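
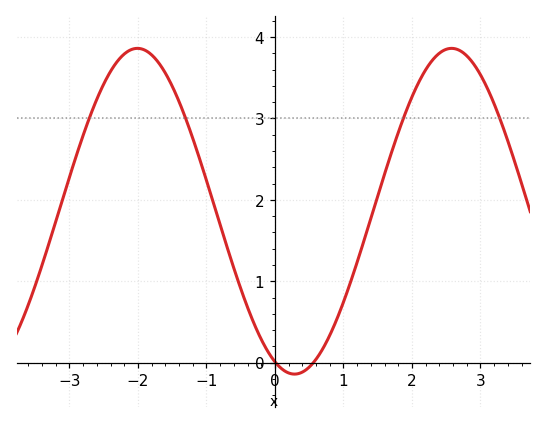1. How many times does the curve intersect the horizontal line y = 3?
4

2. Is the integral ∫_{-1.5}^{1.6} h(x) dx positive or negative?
positive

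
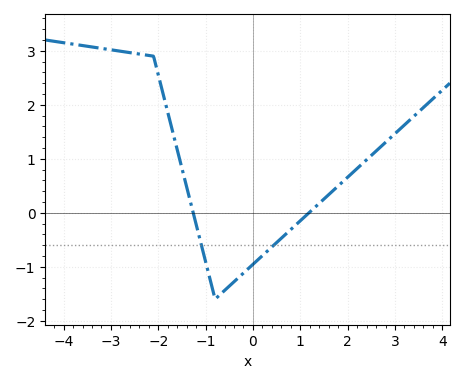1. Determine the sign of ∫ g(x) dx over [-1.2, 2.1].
negative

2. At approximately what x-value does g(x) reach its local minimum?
-0.798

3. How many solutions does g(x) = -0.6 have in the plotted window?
2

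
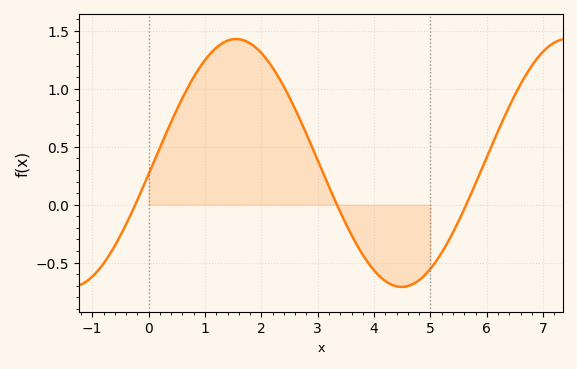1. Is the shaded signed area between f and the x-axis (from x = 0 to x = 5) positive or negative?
positive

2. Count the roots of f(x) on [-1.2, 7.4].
3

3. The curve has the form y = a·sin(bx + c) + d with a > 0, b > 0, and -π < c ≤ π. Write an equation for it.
y = 1.07sin(1.07x - 0.09) + 0.36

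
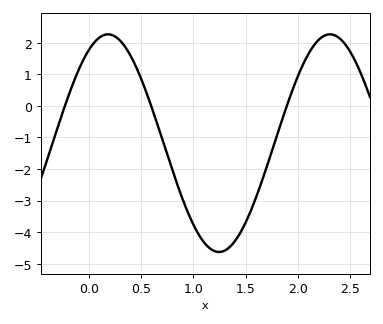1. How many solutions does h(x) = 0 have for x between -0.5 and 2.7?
3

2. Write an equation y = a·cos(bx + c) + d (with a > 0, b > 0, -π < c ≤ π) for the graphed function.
y = 3.45cos(3x - 0.54) - 1.18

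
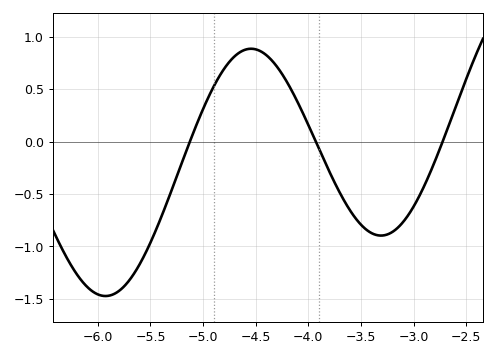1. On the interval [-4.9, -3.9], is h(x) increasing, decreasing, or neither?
neither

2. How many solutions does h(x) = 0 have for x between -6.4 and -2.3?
3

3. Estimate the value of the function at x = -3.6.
-0.662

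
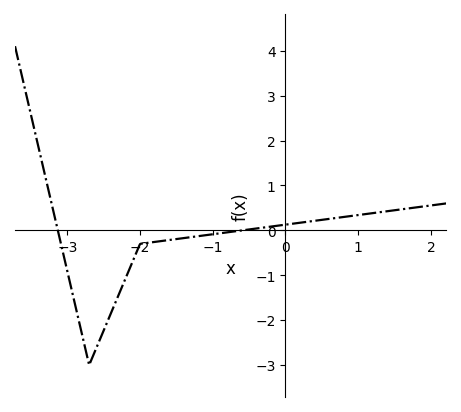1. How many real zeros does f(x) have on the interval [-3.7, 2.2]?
2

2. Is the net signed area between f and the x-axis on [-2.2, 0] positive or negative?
negative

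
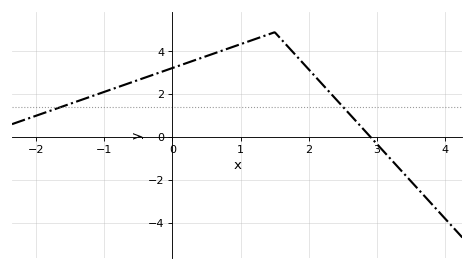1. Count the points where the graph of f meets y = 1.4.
2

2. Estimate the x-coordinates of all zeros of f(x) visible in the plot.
2.9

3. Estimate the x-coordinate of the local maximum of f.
1.5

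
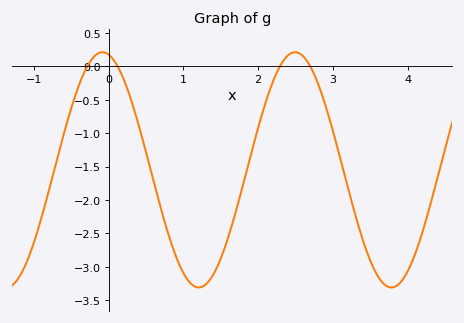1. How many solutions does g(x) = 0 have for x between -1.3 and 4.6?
4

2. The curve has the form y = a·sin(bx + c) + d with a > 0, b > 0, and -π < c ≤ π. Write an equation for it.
y = 1.76sin(2.44x + 1.77) - 1.55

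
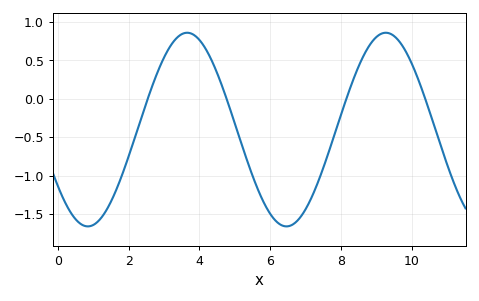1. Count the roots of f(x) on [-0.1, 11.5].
4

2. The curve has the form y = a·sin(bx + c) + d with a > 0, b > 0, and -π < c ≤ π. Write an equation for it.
y = 1.26sin(1.1x - 2.5) - 0.4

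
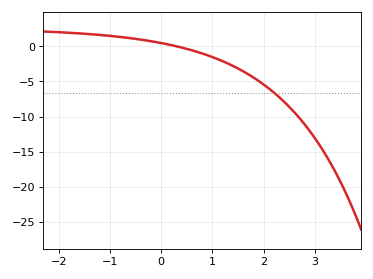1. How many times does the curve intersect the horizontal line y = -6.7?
1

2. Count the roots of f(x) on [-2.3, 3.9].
1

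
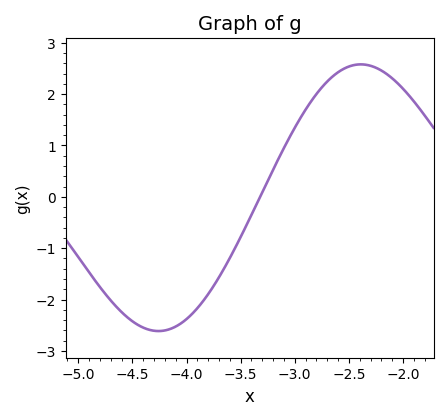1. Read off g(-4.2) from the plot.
-2.6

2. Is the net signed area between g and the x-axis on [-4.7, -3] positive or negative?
negative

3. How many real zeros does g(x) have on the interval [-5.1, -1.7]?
1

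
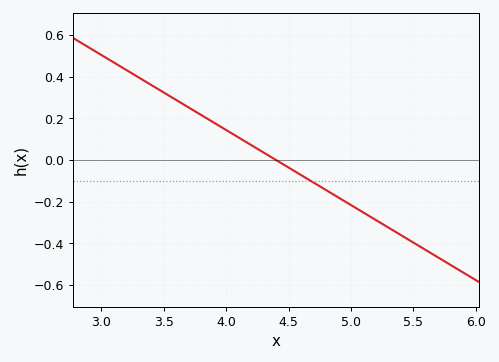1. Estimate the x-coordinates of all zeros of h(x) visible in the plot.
4.4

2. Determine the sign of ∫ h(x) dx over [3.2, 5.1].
positive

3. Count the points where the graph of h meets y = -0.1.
1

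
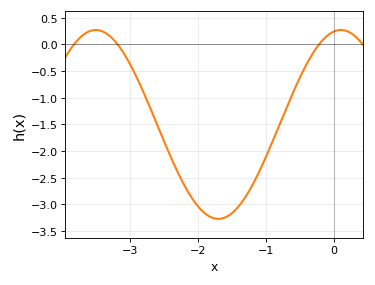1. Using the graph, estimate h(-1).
-2.1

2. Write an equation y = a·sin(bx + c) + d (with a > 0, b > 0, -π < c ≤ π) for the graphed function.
y = 1.77sin(1.74x + 1.39) - 1.5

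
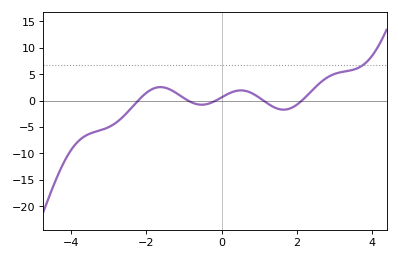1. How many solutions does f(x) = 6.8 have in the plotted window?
1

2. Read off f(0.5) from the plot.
2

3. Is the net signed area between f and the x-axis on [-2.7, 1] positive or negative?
positive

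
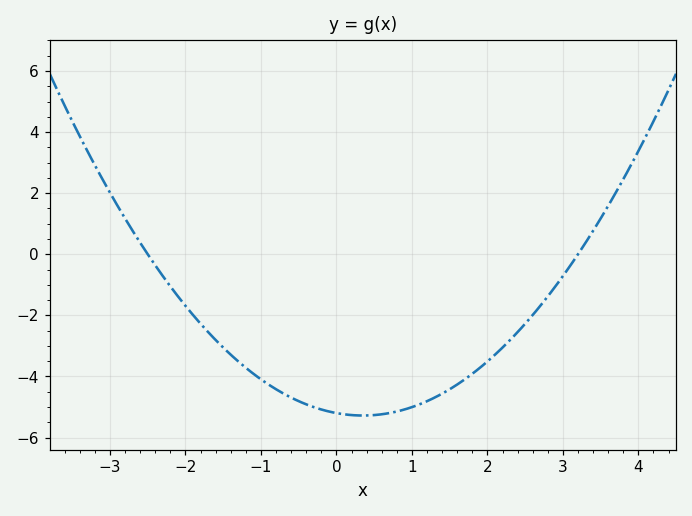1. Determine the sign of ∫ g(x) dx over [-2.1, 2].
negative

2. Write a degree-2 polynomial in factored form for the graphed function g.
y = 0.65(x + 2.5)(x - 3.2)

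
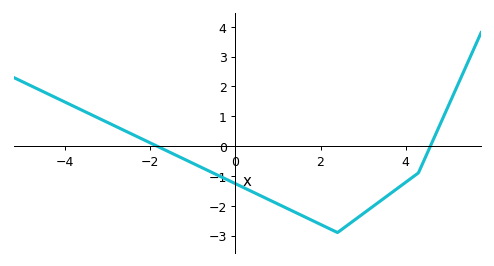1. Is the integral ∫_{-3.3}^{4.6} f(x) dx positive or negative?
negative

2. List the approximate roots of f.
-1.85, 4.58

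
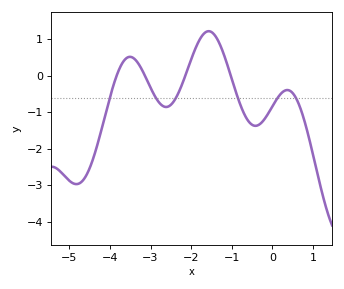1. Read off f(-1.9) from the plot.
0.7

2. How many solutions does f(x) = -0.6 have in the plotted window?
6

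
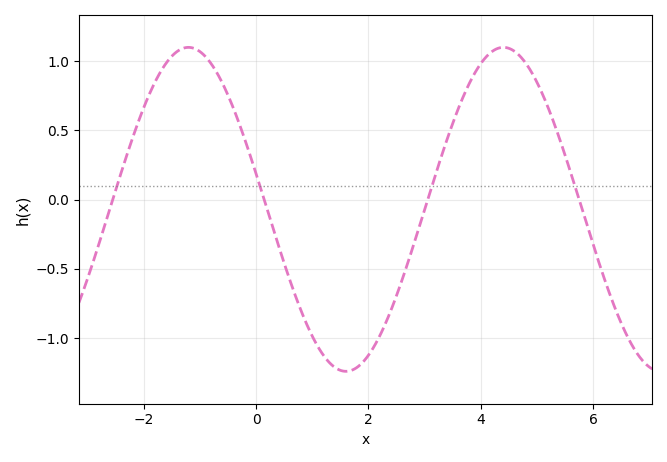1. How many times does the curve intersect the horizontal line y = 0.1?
4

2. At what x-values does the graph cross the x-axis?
-2.6, 0.2, 3, 5.8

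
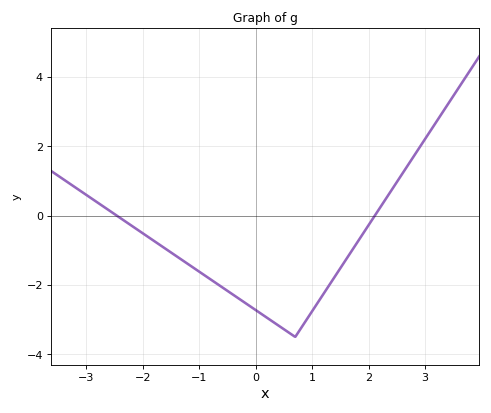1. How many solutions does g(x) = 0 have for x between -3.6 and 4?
2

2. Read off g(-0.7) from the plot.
-2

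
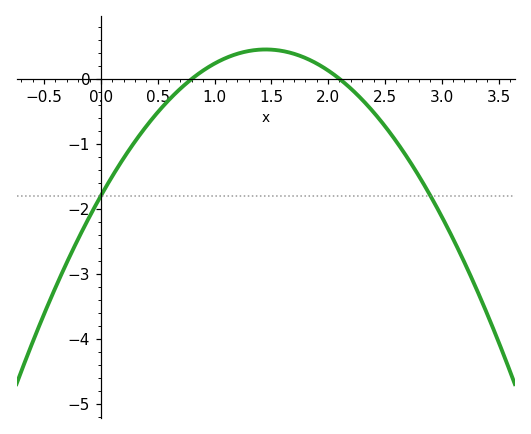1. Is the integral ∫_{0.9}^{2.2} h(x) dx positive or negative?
positive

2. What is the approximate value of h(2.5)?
-0.728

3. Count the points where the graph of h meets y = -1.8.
2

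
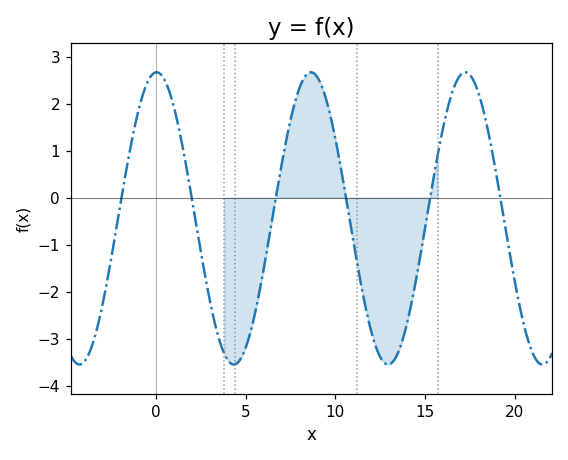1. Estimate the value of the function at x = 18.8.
0.9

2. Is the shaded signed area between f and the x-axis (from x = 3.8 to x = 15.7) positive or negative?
negative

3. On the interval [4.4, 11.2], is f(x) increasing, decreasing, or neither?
neither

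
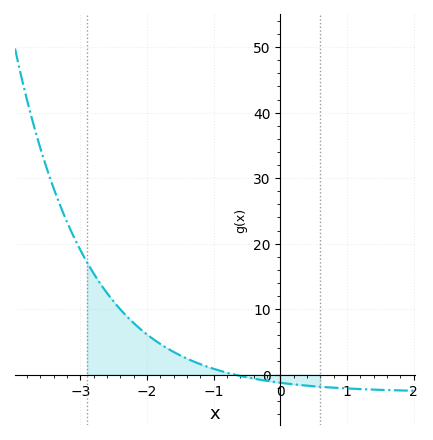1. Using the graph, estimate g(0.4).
-2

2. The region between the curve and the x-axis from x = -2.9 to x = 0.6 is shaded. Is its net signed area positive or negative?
positive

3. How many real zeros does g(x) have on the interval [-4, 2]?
1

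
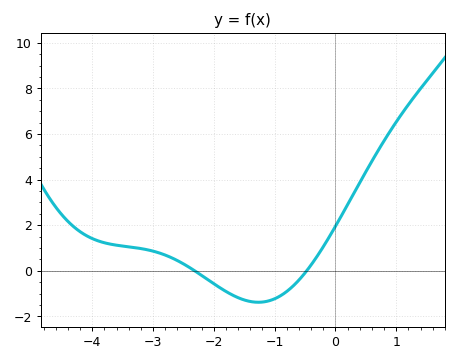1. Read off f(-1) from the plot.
-1.2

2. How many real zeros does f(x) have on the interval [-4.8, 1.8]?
2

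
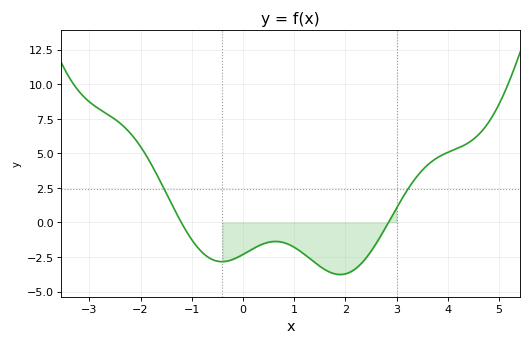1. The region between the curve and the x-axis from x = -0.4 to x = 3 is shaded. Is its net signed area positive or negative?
negative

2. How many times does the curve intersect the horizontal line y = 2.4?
2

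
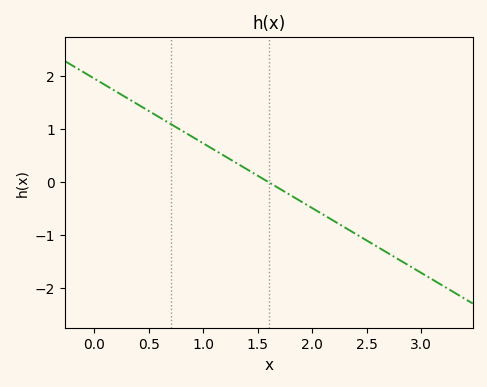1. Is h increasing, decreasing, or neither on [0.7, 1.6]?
decreasing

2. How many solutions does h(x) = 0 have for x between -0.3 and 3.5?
1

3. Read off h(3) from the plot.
-1.71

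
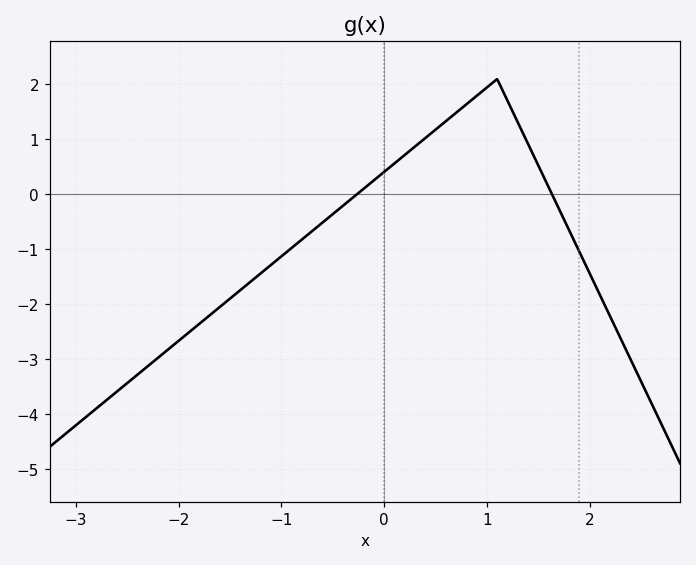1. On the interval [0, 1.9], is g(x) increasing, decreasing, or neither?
neither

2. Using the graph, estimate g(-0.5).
-0.361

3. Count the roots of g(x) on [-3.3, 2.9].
2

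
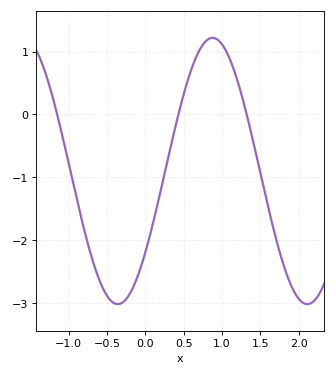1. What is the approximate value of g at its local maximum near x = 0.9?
1.2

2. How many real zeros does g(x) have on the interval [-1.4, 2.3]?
3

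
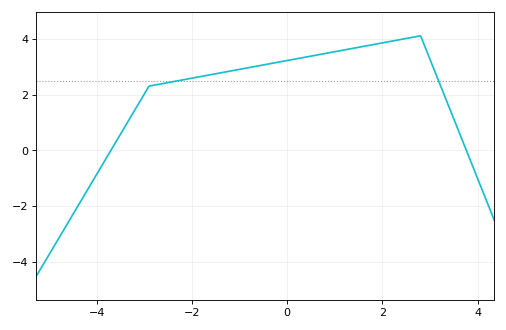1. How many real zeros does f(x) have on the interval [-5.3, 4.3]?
2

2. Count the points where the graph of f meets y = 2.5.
2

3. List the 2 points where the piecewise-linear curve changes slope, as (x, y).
(-2.9, 2.3); (2.8, 4.1)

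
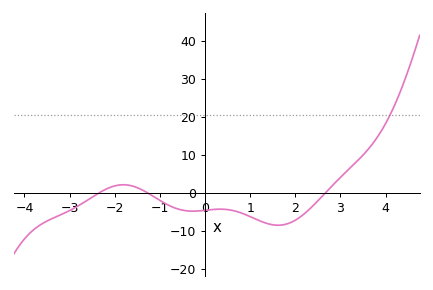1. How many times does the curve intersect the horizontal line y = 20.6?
1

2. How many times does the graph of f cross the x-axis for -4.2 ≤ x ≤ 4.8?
3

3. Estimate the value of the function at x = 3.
4.07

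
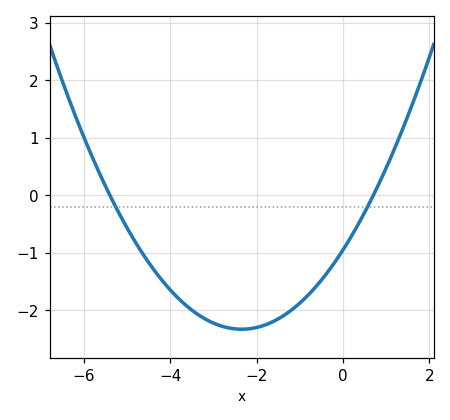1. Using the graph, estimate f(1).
0.48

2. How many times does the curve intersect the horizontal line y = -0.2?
2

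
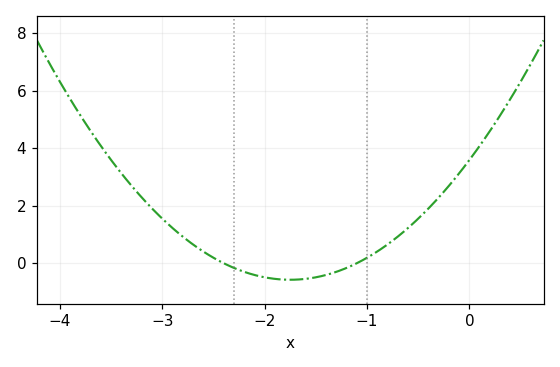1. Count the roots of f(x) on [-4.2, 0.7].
2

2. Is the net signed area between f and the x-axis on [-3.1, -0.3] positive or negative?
positive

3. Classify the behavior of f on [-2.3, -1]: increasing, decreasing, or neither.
neither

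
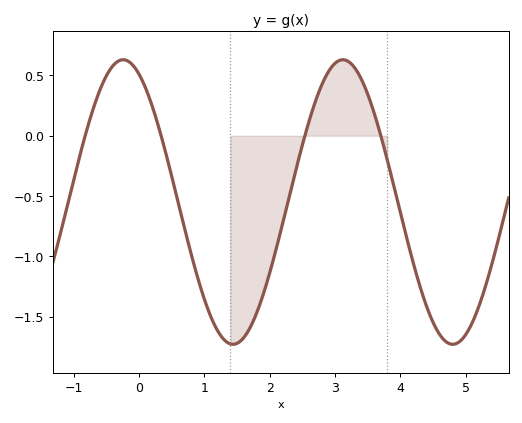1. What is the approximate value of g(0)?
0.512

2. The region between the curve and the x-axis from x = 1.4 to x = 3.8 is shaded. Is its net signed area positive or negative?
negative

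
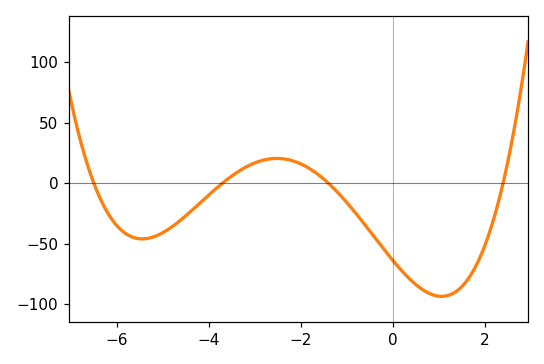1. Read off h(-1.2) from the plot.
-10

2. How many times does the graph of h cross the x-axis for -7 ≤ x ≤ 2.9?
4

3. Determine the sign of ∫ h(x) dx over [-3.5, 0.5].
negative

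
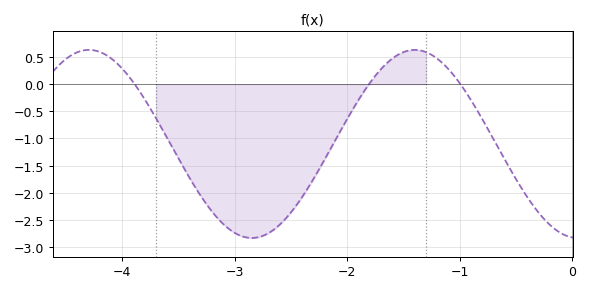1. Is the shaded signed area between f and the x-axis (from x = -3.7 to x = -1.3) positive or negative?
negative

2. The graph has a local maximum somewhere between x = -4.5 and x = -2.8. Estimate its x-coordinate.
-4.3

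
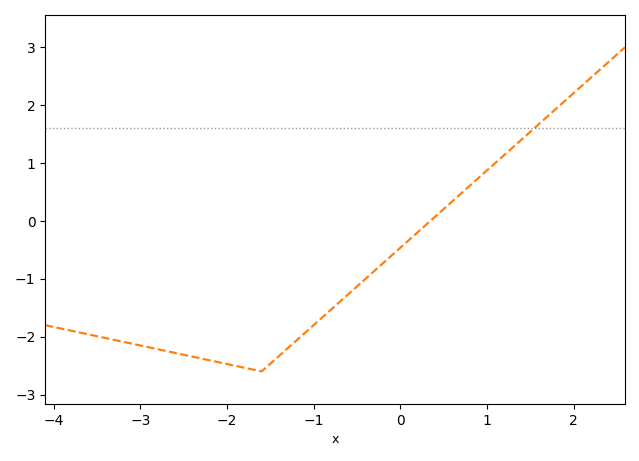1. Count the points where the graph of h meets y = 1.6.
1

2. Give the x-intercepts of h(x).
0.3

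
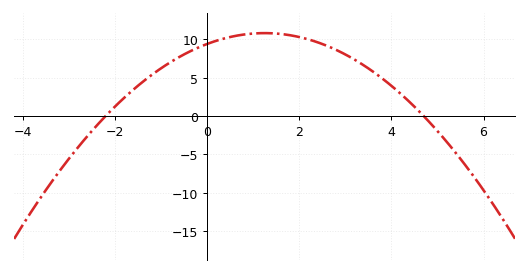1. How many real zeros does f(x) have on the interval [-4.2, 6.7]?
2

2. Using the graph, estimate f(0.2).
10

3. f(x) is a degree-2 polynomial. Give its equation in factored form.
y = -0.91(x + 2.2)(x - 4.7)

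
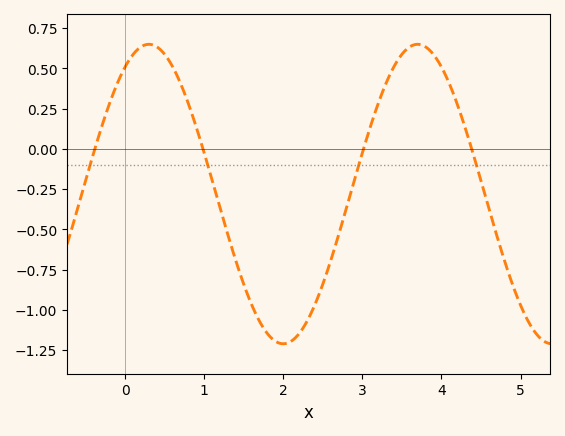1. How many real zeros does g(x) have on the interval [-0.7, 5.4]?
4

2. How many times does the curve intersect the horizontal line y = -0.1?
4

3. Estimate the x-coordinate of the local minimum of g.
2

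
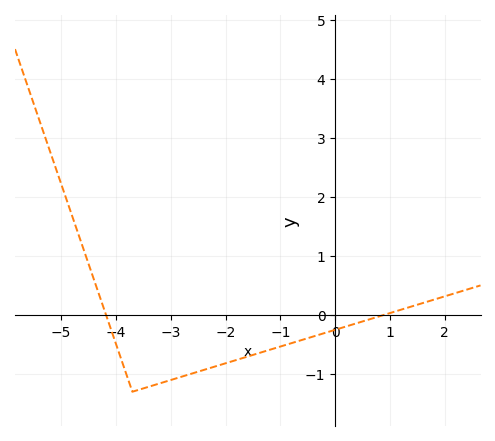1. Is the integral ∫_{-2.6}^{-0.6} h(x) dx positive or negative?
negative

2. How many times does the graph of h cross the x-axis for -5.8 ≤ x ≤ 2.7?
2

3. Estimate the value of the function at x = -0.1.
-0.28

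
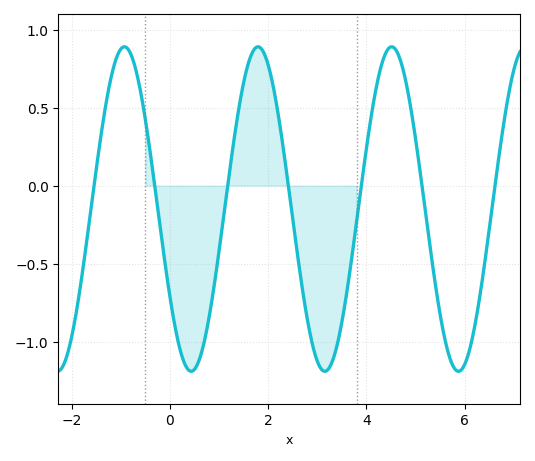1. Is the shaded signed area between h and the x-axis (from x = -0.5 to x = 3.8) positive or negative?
negative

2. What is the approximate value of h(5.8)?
-1.2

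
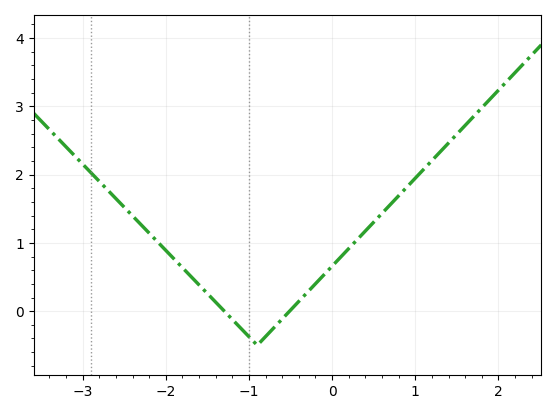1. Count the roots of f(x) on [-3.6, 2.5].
2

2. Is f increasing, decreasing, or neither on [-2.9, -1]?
decreasing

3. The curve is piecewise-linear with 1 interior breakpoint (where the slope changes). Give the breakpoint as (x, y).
(-0.9, -0.5)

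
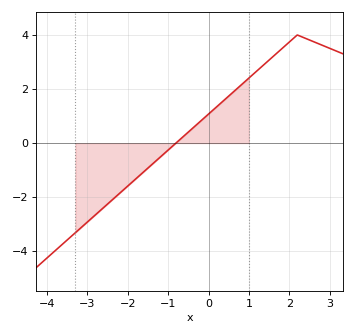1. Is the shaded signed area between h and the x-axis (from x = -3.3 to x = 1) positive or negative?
negative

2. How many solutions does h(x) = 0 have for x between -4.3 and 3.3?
1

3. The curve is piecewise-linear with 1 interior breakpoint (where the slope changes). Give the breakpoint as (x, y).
(2.2, 4)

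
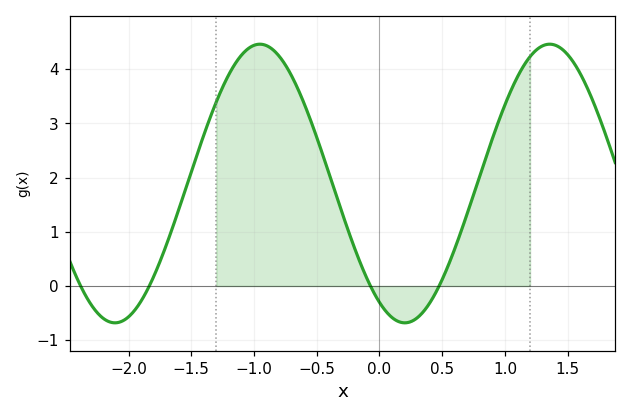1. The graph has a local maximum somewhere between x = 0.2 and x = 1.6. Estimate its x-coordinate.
1.36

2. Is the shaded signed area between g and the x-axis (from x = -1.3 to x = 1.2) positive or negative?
positive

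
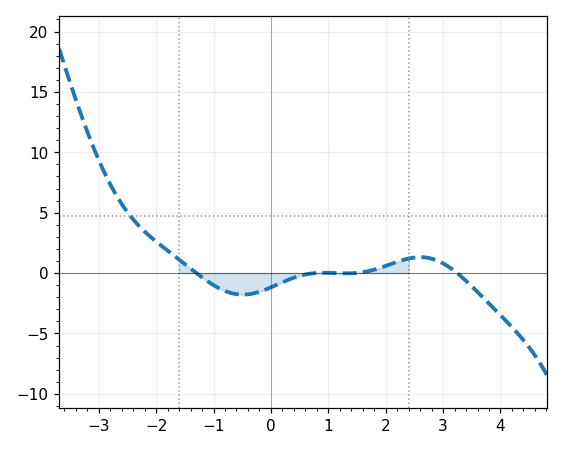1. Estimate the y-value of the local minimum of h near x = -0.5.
-1.78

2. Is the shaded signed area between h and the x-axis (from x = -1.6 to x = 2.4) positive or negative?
negative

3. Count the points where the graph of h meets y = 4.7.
1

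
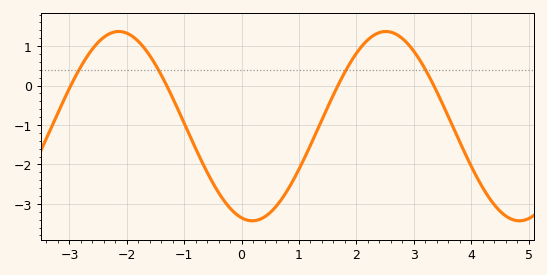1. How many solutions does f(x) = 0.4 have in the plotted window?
4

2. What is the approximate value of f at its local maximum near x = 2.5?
1.4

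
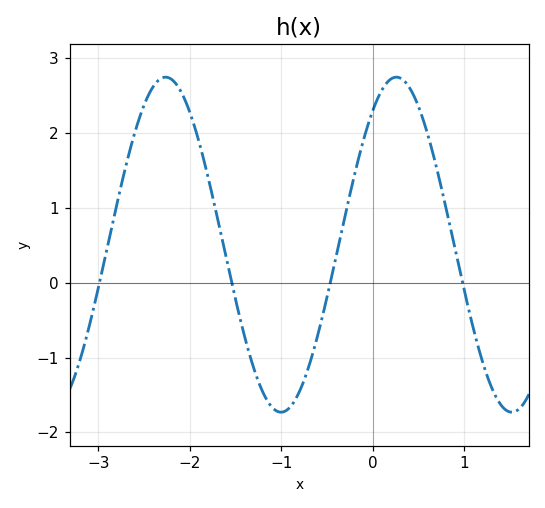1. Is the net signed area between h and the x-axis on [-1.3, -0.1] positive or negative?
negative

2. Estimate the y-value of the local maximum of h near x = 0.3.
2.7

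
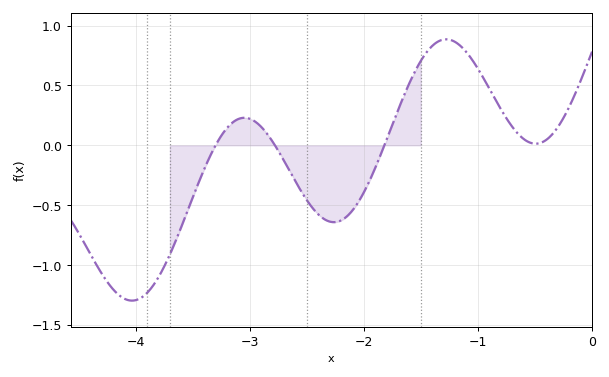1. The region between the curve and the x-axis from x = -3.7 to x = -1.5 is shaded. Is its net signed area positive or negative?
negative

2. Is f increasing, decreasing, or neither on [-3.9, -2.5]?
neither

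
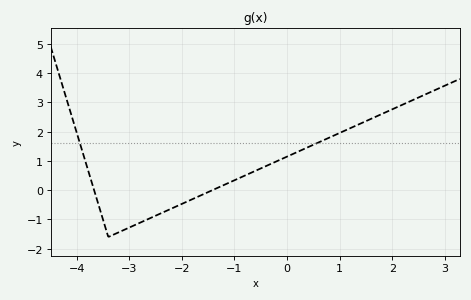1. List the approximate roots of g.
-3.67, -1.42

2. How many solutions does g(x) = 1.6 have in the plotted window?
2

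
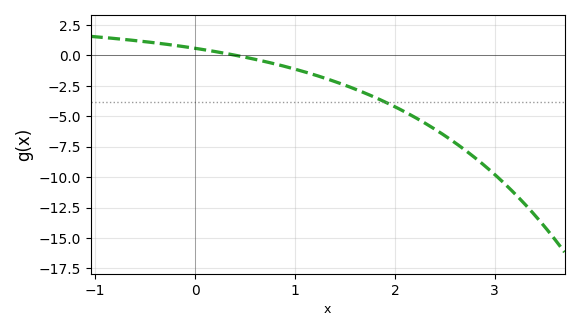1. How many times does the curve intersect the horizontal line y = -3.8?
1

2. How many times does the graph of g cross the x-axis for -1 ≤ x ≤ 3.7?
1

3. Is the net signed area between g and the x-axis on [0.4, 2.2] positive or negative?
negative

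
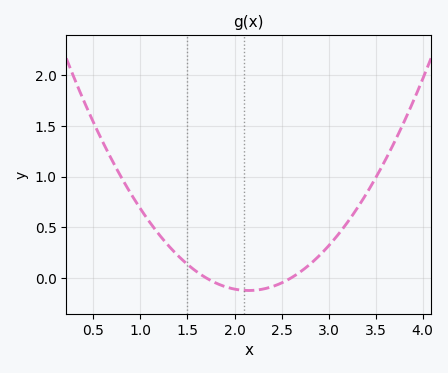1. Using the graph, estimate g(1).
0.683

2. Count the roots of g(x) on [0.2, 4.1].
2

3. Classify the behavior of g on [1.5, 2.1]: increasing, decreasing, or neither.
decreasing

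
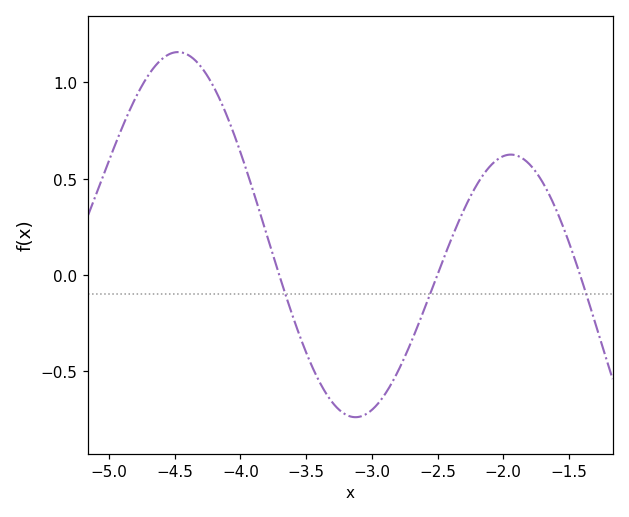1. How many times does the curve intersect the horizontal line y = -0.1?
3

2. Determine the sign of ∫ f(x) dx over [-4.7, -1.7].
positive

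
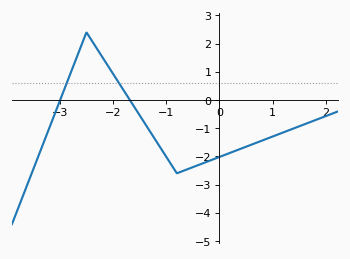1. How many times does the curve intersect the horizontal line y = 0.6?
2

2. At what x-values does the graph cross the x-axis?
-2.99, -1.68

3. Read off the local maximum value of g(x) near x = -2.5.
2.4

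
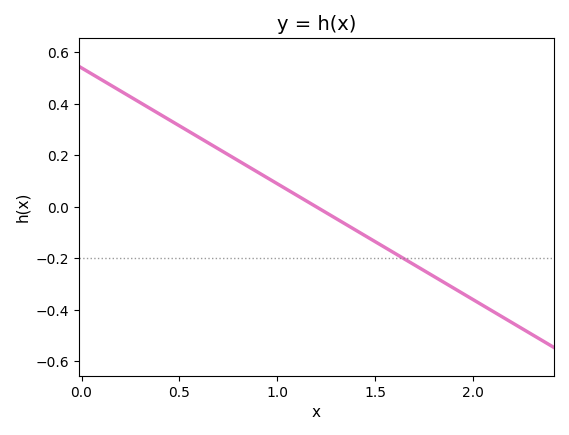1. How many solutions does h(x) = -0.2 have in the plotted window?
1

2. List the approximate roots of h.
1.2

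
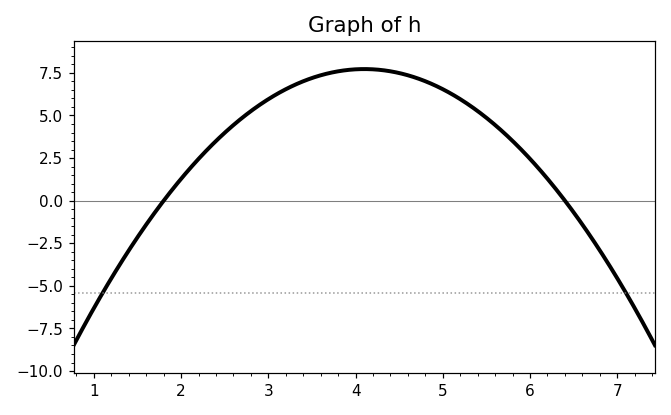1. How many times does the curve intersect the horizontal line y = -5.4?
2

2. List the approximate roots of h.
1.8, 6.4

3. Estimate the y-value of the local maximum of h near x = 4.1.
7.8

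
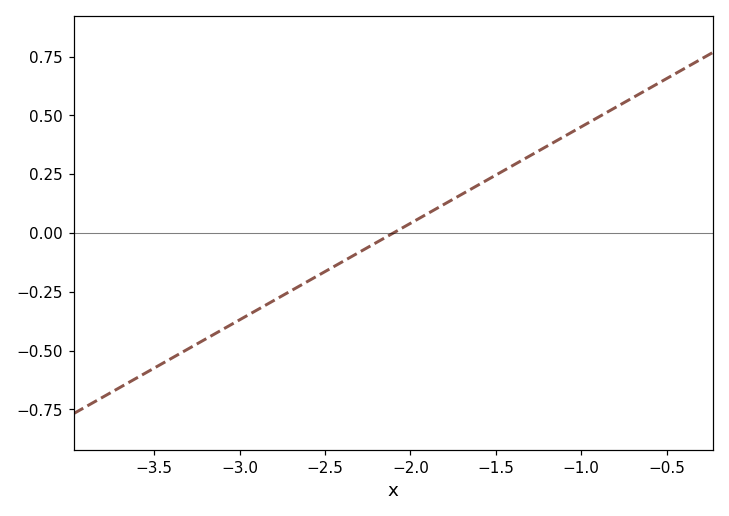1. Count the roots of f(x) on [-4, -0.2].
1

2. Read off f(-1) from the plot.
0.451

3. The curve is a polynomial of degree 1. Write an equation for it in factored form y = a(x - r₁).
y = 0.41(x + 2.1)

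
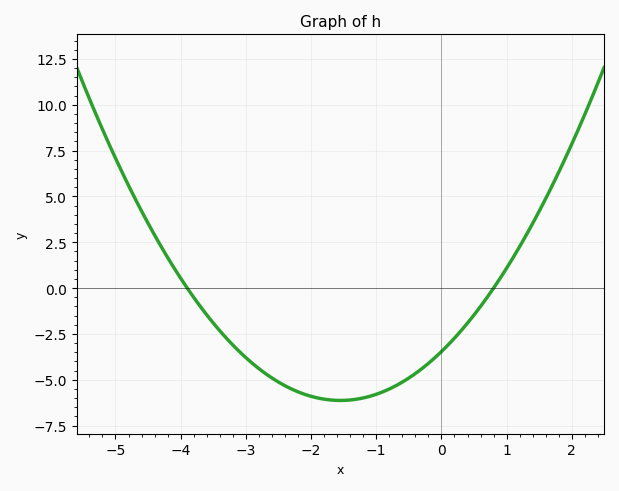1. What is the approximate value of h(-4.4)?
2.89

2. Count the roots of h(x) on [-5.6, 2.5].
2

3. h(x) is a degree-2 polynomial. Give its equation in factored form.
y = 1.11(x + 3.9)(x - 0.8)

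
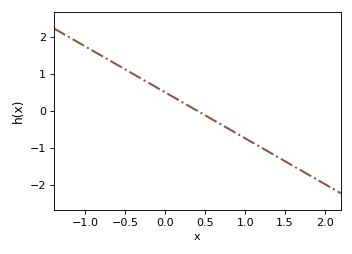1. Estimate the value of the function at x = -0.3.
0.868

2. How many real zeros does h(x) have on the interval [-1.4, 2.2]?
1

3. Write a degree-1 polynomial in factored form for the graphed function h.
y = -1.24(x - 0.4)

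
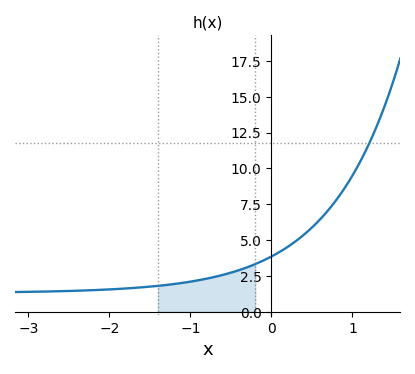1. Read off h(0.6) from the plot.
6.4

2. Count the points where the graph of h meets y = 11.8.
1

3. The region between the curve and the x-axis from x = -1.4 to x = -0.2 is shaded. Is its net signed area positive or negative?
positive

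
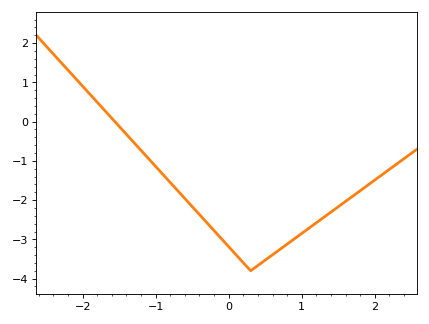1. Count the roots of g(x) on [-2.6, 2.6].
1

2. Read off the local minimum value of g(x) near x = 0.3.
-3.8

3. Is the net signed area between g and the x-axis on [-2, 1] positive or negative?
negative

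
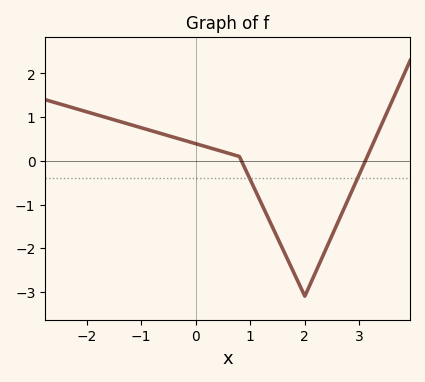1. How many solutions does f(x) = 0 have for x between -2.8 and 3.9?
2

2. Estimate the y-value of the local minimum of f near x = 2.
-3.1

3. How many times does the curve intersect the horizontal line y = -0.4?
2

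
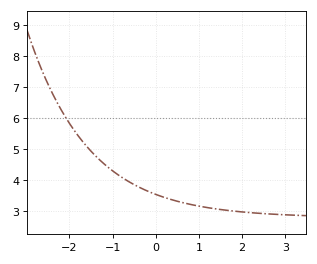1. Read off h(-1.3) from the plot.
4.64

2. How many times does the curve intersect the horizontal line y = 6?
1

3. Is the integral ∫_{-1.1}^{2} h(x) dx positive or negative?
positive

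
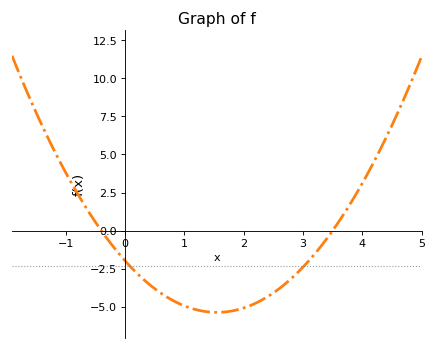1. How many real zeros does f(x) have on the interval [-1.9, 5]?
2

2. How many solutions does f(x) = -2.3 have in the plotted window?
2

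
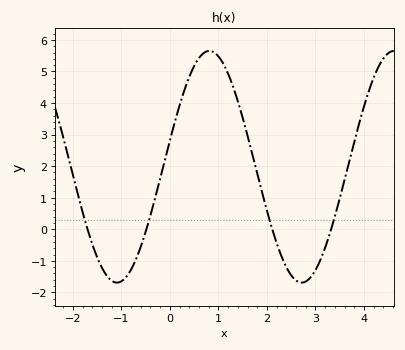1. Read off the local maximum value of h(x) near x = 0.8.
5.6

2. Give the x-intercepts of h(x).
-1.7, -0.5, 2.1, 3.3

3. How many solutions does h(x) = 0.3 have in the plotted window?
4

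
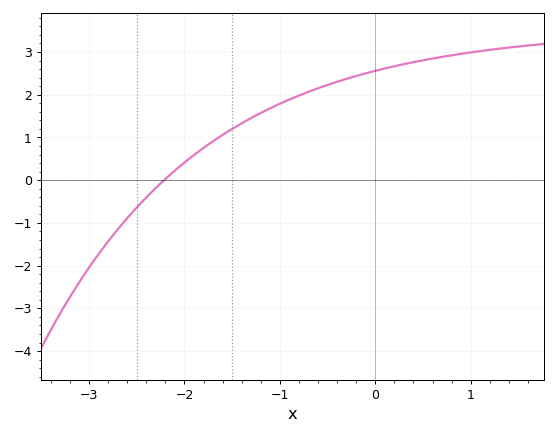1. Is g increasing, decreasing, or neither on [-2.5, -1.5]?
increasing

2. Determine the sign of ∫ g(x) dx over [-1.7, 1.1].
positive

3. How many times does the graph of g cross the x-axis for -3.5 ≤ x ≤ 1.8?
1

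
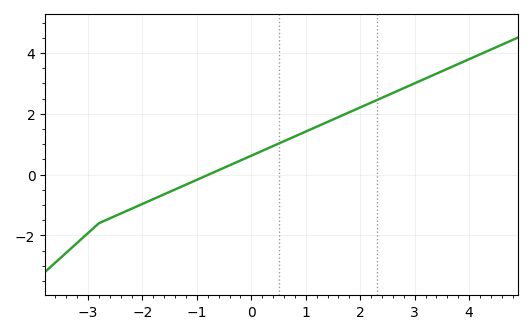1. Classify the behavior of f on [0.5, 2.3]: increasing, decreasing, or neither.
increasing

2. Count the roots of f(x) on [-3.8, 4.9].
1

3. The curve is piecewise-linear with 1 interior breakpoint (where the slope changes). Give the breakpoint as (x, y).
(-2.8, -1.6)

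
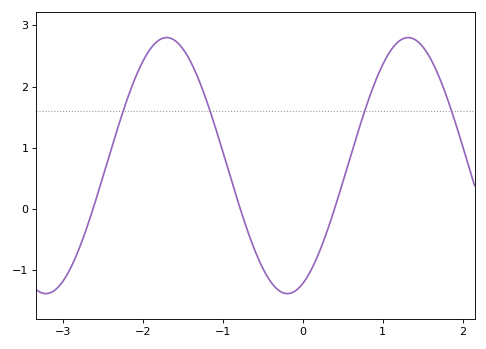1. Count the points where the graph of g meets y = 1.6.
4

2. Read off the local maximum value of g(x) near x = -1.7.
2.8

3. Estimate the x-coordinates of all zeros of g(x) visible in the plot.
-2.6, -0.8, 0.4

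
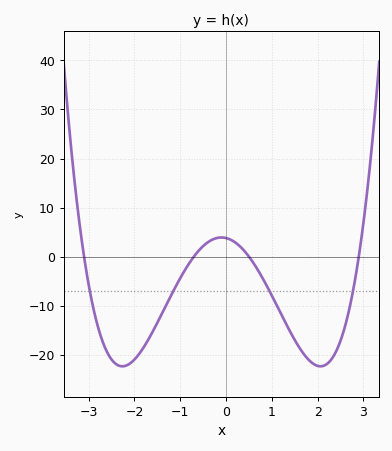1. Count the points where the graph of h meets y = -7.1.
4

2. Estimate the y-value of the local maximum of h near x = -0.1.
3.89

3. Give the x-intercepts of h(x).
-3.1, -0.7, 0.5, 2.9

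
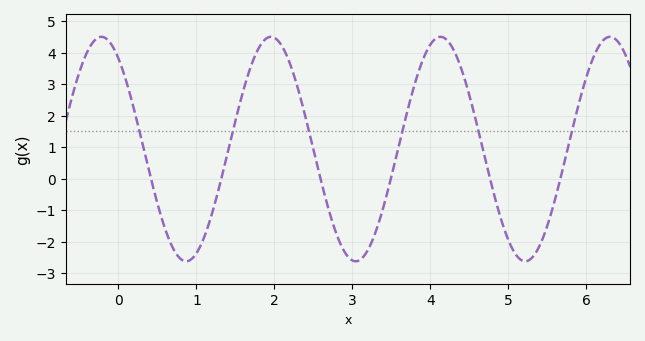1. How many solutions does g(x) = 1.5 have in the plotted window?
6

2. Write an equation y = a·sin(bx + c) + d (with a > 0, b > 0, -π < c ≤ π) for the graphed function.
y = 3.56sin(2.89x + 2.2) + 0.94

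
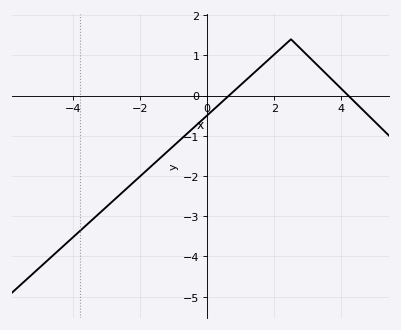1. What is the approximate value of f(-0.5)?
-0.9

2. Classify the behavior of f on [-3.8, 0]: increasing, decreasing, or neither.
increasing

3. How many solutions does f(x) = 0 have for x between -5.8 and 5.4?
2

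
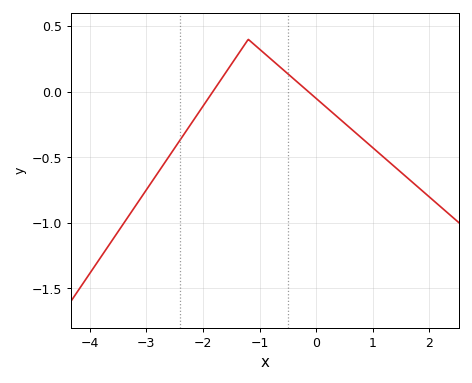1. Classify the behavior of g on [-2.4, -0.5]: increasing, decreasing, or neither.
neither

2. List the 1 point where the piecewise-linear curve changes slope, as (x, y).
(-1.2, 0.4)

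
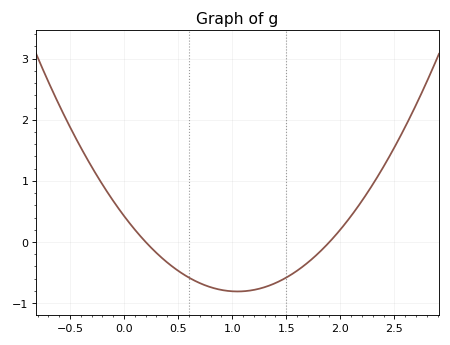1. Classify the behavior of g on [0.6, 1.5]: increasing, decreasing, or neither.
neither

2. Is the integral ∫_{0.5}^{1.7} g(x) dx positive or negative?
negative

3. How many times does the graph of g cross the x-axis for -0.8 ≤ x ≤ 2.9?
2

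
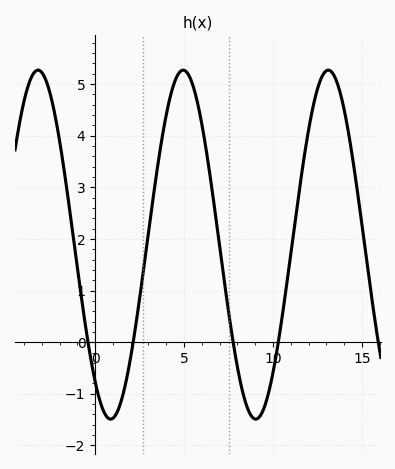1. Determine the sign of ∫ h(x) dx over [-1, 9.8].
positive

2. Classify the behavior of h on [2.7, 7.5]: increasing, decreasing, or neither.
neither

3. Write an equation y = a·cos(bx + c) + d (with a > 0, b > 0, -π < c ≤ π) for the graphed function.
y = 3.38cos(0.77x + 2.47) + 1.89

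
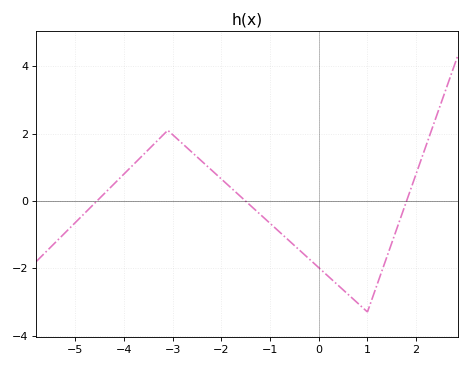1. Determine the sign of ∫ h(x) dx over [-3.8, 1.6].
negative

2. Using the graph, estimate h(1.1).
-2.8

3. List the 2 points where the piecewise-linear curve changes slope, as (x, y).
(-3.1, 2.1); (1, -3.3)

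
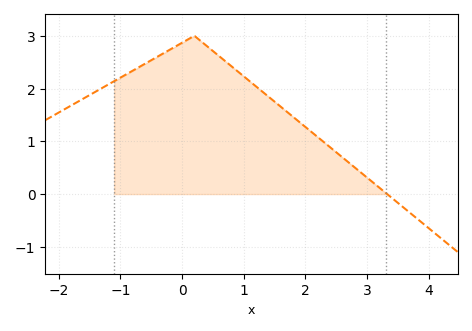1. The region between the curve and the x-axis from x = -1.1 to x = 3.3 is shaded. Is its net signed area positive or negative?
positive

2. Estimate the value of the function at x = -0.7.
2.4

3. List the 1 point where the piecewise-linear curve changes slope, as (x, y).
(0.2, 3)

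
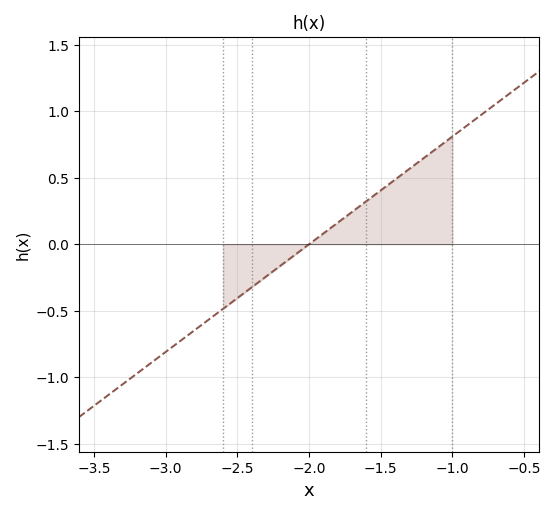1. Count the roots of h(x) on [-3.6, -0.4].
1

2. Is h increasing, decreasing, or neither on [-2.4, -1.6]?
increasing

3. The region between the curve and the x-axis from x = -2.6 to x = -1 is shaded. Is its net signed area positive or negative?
positive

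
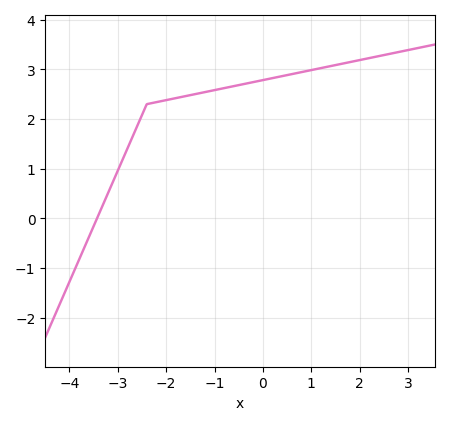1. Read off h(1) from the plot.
2.99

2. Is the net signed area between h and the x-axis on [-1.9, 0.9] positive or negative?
positive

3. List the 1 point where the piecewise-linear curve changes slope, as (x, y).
(-2.4, 2.3)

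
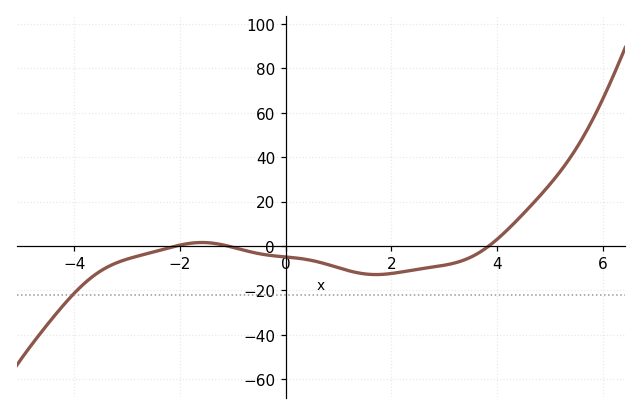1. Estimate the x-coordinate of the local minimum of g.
1.8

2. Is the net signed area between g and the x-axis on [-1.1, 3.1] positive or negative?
negative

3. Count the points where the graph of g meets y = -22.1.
1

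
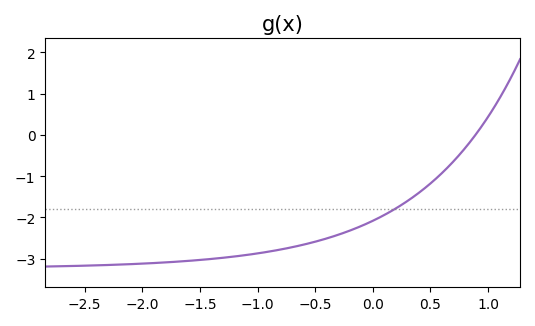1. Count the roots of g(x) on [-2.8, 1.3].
1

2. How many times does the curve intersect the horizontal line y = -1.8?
1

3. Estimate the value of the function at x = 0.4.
-1.4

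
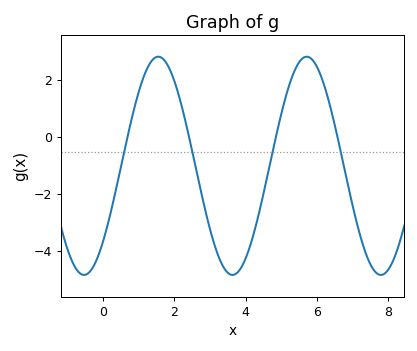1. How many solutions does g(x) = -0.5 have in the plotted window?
4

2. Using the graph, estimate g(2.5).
-0.4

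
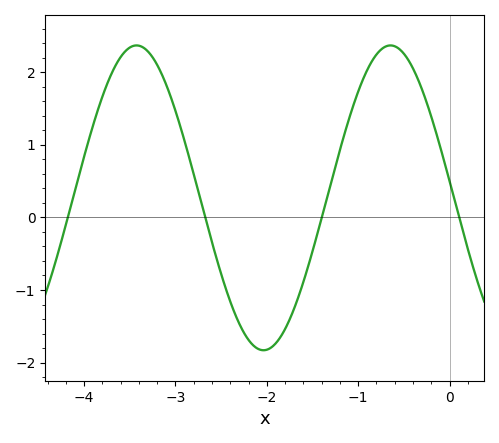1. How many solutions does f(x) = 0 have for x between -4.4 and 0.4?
4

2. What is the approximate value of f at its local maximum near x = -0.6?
2.4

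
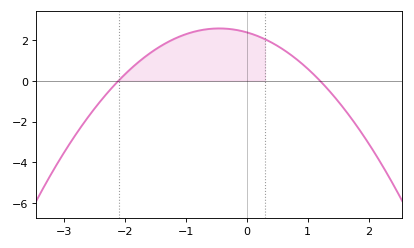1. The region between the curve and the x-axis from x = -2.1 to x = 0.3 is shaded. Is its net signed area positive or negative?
positive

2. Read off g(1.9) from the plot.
-2.63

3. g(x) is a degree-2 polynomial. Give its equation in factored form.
y = -0.94(x + 2.1)(x - 1.2)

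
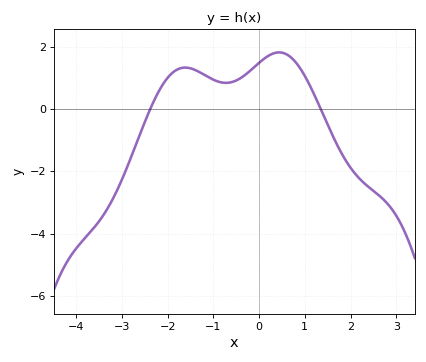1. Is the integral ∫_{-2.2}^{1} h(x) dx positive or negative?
positive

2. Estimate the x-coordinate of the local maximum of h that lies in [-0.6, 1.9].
0.4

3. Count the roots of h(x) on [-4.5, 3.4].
2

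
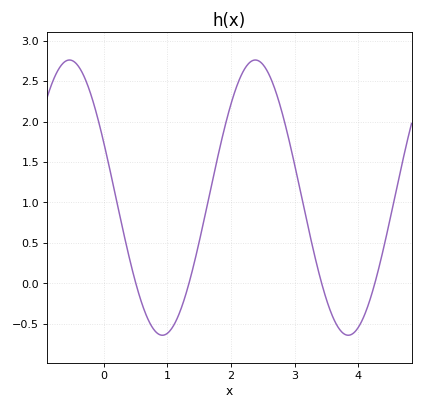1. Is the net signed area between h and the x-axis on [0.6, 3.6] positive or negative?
positive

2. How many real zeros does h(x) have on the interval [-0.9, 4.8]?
4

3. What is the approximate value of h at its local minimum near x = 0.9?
-0.65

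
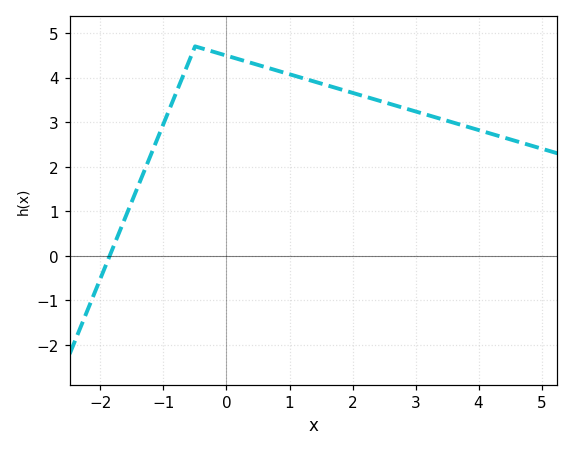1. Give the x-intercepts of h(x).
-1.8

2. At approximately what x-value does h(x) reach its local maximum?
-0.4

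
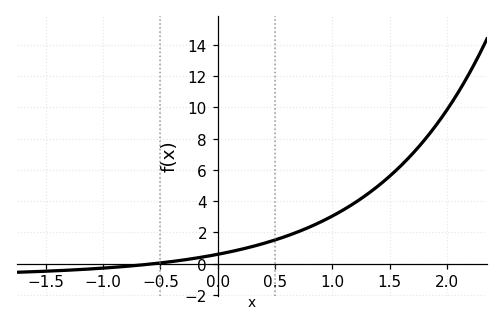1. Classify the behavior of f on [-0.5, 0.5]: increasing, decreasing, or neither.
increasing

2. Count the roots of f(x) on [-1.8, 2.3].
1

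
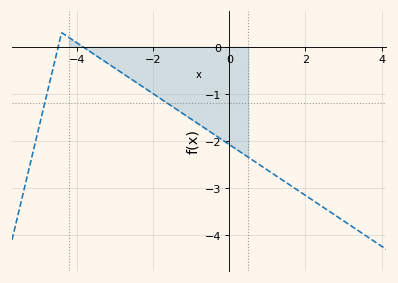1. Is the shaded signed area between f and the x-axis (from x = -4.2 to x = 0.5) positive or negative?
negative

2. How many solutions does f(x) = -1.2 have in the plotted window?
2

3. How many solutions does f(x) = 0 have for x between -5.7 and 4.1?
2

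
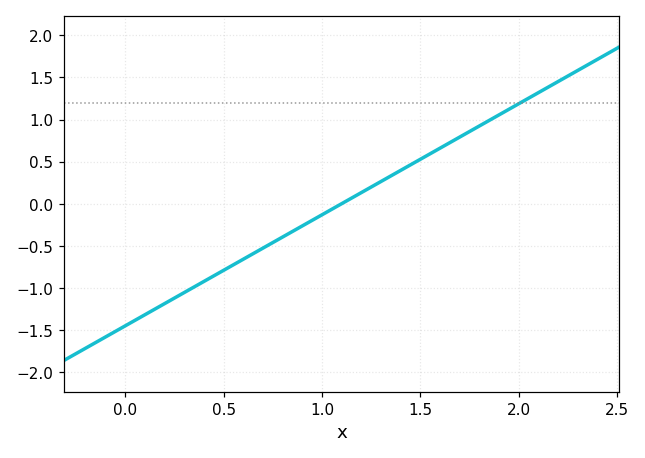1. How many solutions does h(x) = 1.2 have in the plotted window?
1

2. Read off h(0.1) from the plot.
-1.3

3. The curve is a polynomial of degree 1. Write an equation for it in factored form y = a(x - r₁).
y = 1.32(x - 1.1)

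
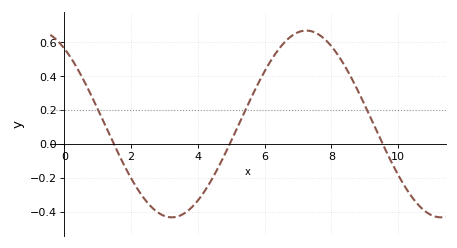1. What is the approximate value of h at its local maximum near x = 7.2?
0.66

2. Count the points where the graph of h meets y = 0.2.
3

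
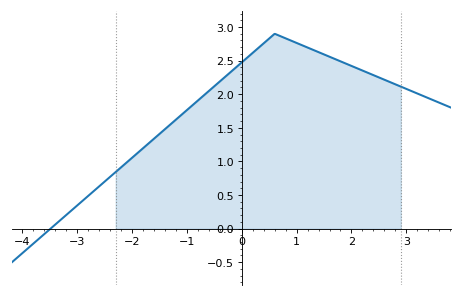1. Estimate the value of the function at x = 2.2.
2.35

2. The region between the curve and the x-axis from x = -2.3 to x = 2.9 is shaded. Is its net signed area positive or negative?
positive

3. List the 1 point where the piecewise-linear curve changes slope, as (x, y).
(0.6, 2.9)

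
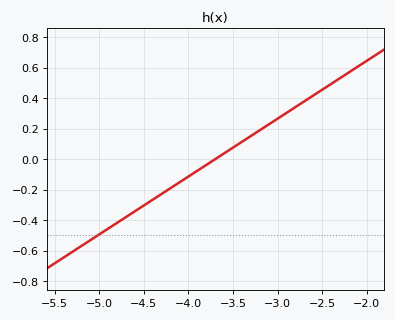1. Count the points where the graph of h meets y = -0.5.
1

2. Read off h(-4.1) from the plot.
-0.16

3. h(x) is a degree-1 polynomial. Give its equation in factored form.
y = 0.38(x + 3.7)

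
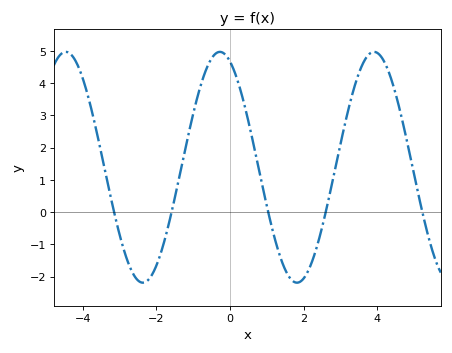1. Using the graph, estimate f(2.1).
-1.88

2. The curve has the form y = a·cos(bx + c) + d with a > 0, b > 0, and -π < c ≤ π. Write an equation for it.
y = 3.58cos(1.5x + 0.41) + 1.39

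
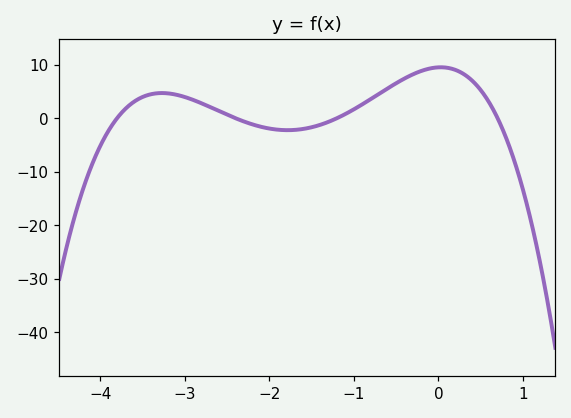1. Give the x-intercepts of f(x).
-3.8, -2.4, -1.2, 0.7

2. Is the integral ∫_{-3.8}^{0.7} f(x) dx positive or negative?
positive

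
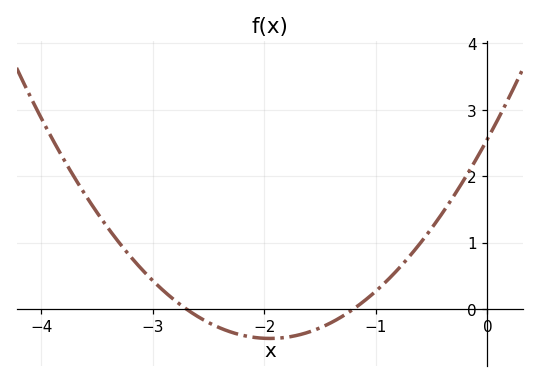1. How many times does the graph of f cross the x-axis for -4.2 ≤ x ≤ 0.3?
2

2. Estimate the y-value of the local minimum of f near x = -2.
-0.4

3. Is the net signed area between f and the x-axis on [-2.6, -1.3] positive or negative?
negative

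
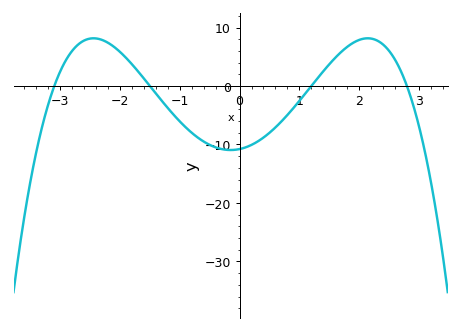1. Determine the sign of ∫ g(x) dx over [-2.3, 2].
negative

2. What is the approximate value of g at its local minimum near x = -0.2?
-10.9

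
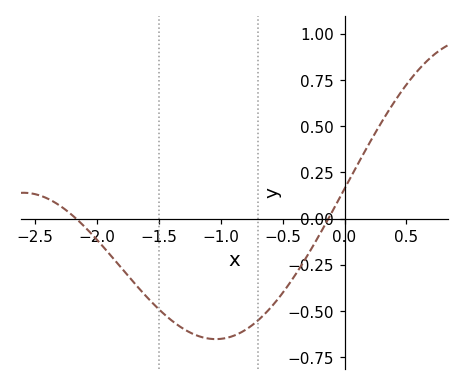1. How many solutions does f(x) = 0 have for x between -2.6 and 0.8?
2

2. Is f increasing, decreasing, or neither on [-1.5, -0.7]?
neither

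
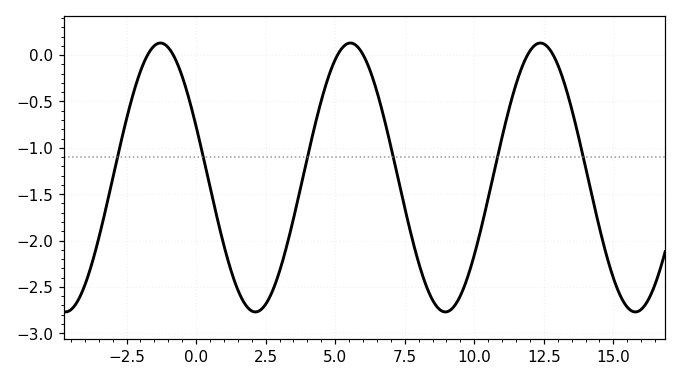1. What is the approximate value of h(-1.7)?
0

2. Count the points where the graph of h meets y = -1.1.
6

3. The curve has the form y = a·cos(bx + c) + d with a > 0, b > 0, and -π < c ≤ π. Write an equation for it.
y = 1.45cos(0.92x + 1.2) - 1.32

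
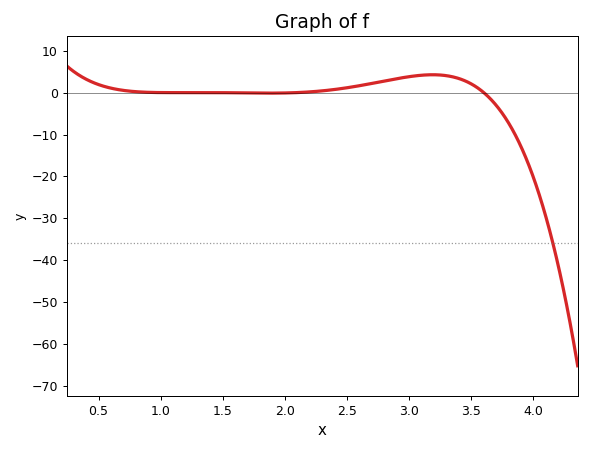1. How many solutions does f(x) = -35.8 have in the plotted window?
1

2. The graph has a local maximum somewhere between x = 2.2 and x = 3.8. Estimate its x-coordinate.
3.19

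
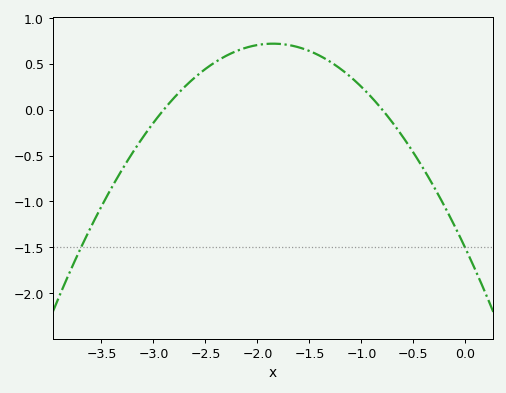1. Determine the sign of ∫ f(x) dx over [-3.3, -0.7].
positive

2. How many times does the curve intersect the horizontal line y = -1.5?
2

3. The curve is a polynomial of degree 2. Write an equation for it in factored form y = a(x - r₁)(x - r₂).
y = -0.65(x + 2.9)(x + 0.8)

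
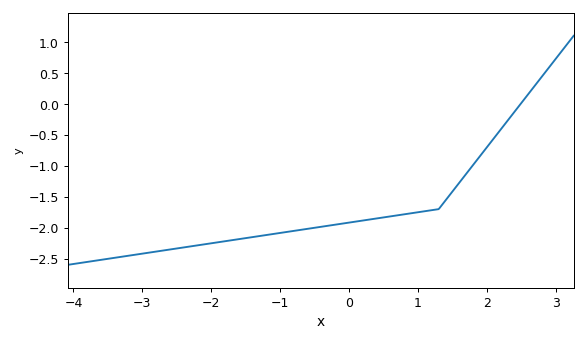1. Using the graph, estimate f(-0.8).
-2.05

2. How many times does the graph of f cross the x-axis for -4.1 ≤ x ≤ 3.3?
1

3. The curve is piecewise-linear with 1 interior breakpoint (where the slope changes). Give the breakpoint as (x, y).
(1.3, -1.7)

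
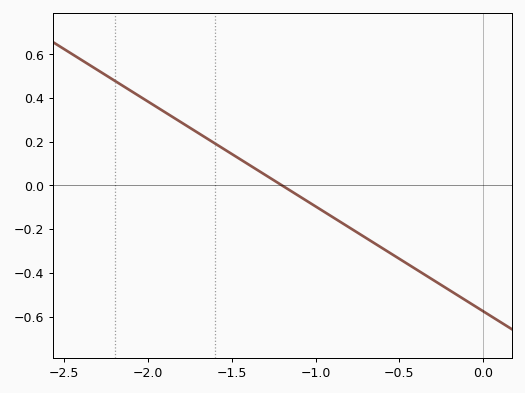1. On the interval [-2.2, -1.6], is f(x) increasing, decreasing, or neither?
decreasing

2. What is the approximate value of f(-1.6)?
0.192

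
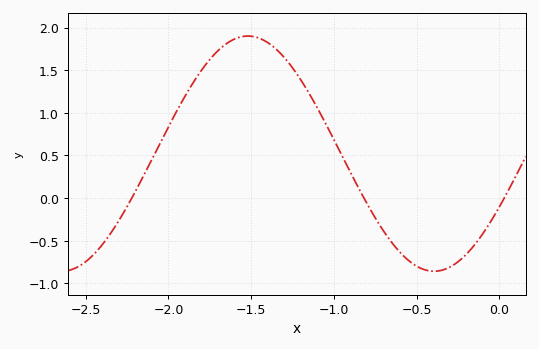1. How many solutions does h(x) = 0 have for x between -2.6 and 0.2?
3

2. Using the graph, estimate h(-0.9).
0.3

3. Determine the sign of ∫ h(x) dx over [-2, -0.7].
positive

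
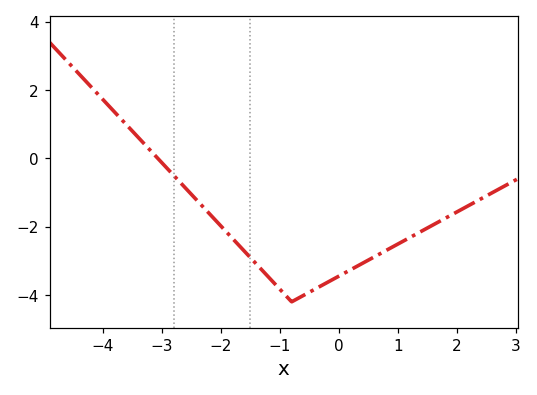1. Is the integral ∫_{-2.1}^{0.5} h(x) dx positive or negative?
negative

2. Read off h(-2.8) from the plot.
-0.4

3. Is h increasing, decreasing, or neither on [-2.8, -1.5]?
decreasing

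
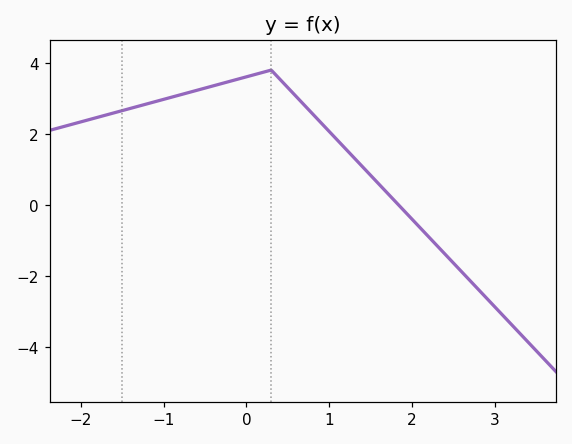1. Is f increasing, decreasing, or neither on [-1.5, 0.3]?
increasing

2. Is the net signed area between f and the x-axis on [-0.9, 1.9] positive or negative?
positive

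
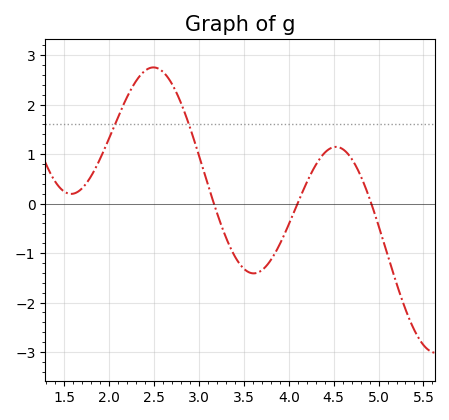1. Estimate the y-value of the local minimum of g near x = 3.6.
-1.41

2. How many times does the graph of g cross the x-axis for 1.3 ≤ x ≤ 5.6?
3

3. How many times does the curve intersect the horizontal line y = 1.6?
2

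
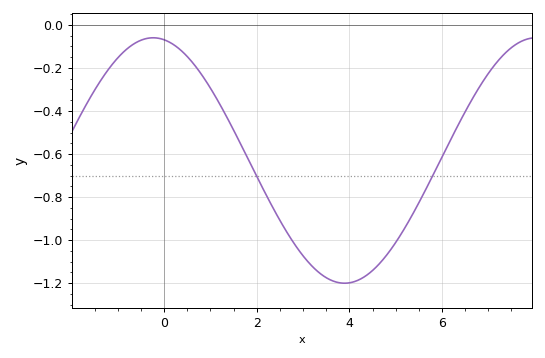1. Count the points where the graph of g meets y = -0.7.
2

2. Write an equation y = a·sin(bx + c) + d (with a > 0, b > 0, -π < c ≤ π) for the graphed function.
y = 0.57sin(0.76x + 1.8) - 0.63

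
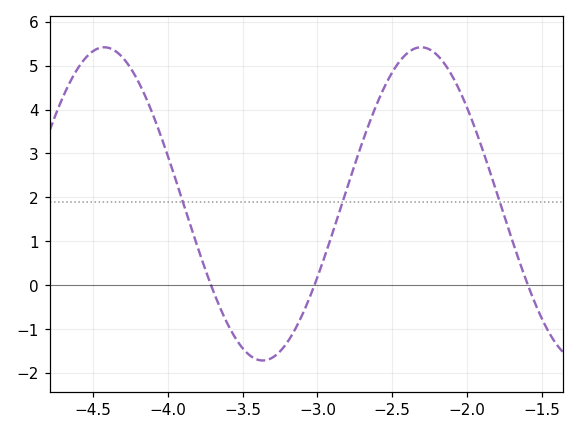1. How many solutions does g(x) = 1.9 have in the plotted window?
3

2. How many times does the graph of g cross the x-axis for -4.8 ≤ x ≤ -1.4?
3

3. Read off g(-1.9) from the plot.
3.1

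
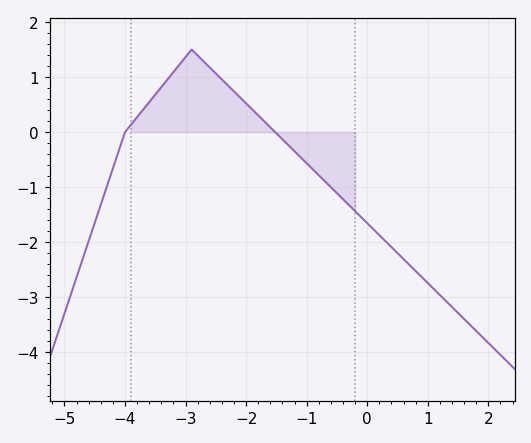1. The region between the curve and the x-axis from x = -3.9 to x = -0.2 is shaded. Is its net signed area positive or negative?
positive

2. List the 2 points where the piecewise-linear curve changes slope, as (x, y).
(-4, 0); (-2.9, 1.5)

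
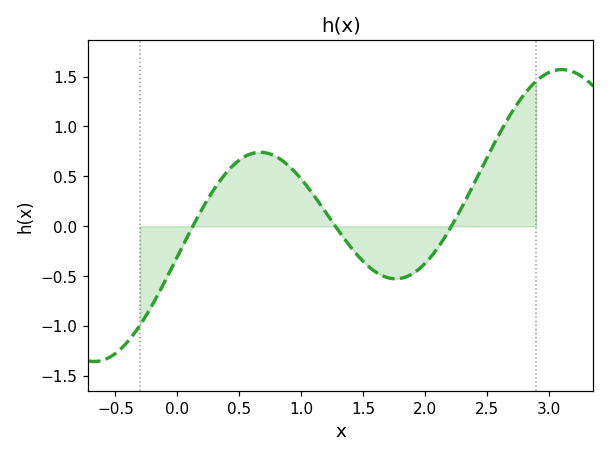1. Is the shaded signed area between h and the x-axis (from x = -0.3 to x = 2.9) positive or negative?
positive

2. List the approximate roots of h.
0.125, 1.28, 2.21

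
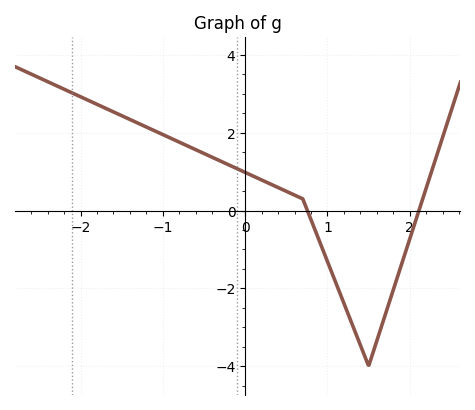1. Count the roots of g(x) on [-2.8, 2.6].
2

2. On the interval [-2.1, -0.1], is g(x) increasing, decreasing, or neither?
decreasing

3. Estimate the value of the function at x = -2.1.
3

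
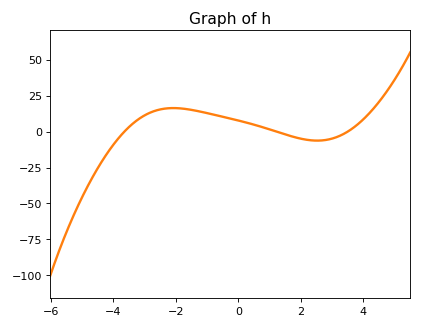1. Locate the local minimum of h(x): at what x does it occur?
2.52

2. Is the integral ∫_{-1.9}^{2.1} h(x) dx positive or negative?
positive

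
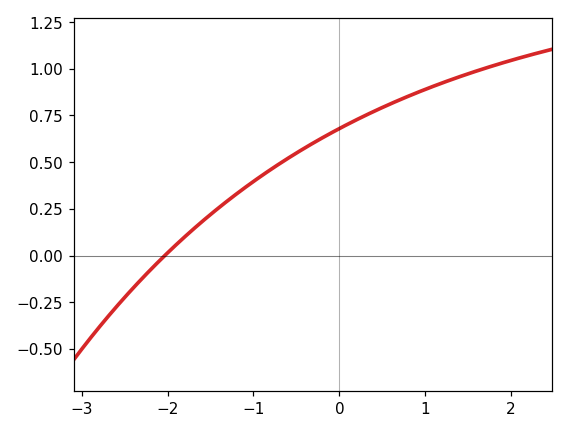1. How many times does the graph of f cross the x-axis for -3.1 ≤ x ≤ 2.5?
1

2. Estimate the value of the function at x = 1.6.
0.989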